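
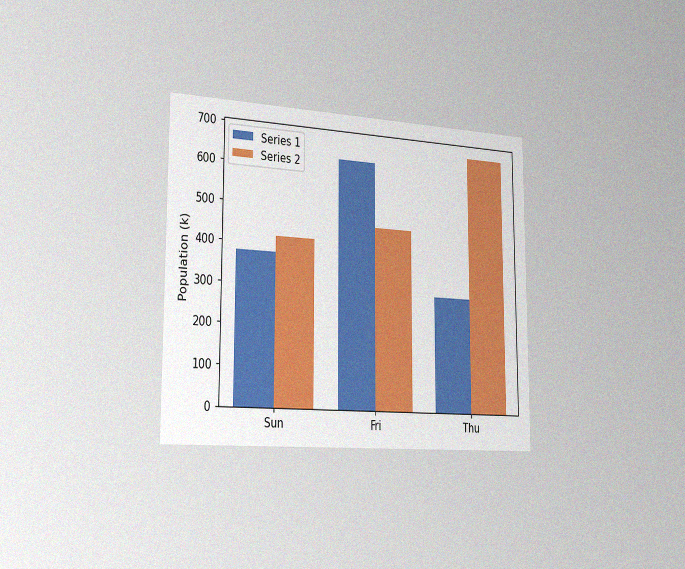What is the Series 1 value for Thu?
The chart is viewed slightly from the left, with some photo noise. The Series 1 bar at Thu reaches 294k on the y-axis.

294k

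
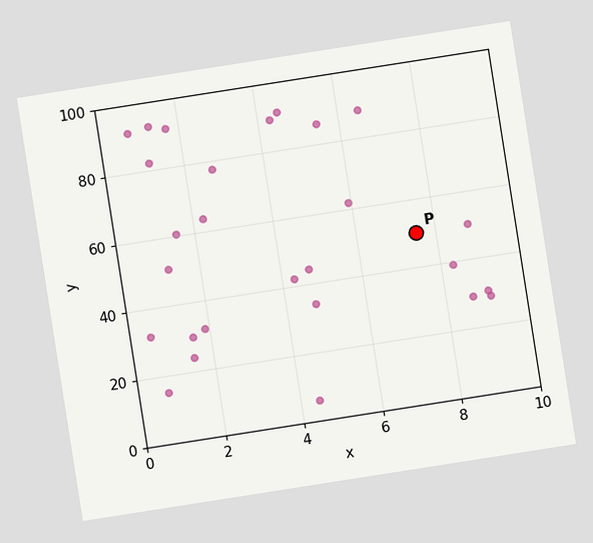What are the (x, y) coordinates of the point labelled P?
The chart is tilted about 9° counter-clockwise. Following the gridlines from P to each axis, P sits at (7.5, 50).

(7.5, 50)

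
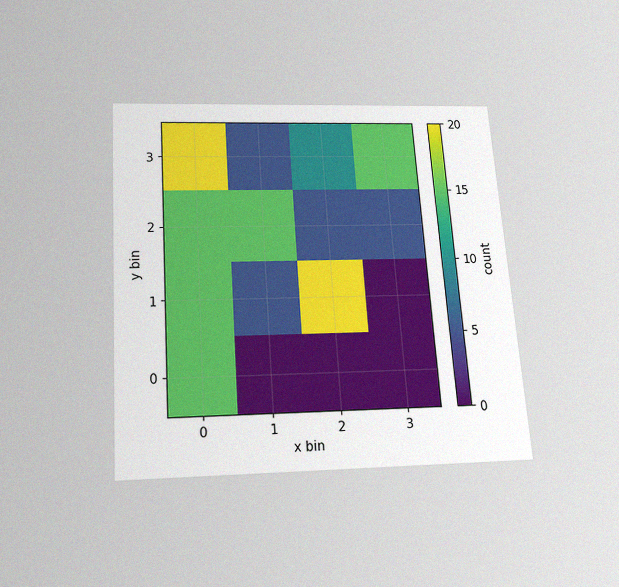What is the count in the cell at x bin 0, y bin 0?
15

The chart is tilted about 4° counter-clockwise and viewed slightly from below, with some photo noise. Matching the cell (0, 0) against the colorbar gives 15.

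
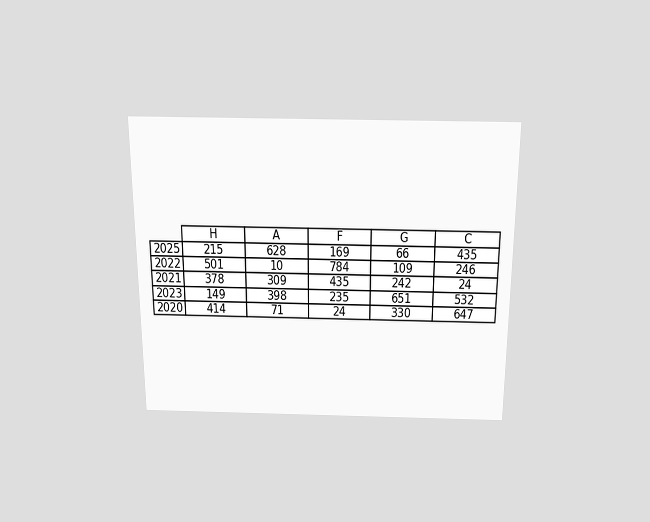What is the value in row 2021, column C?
The chart is viewed slightly from above. The (2021, C) cell reads 24.

24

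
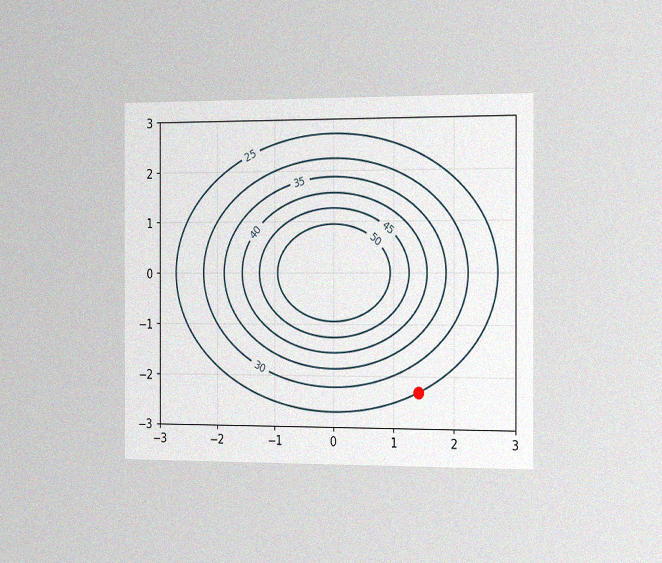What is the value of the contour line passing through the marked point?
The chart is viewed slightly from the right, with some photo noise. The marked point sits on the contour labelled 25.

25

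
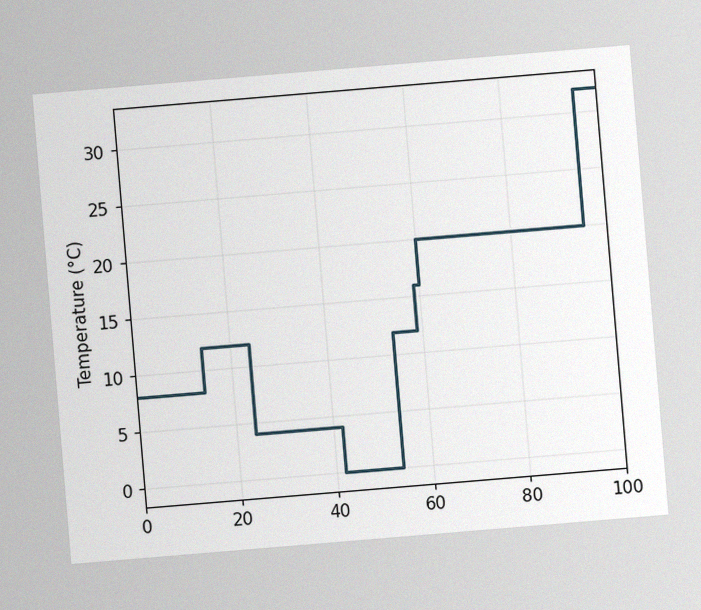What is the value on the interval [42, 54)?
The chart is tilted about 5° counter-clockwise, with some photo noise. On [42, 54) the step sits at 0°C.

0°C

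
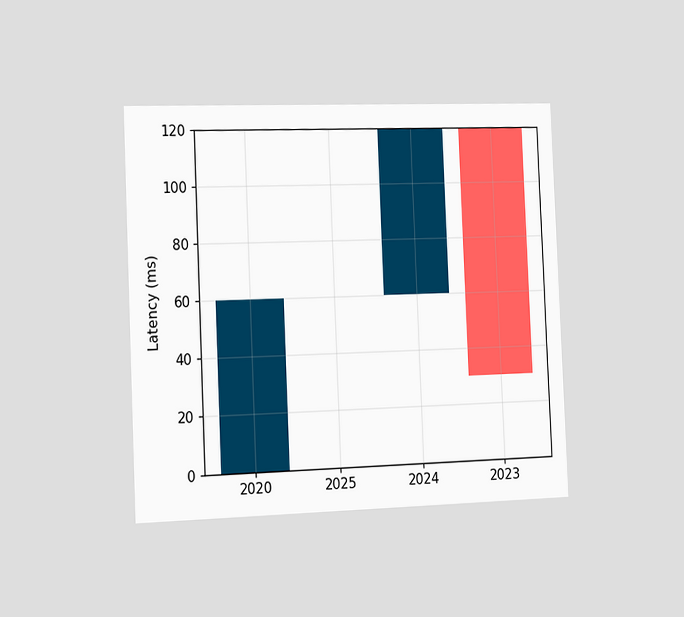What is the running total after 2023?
The chart is tilted about 2° counter-clockwise and viewed slightly from the left. After 2023 the running total reaches 30ms.

30ms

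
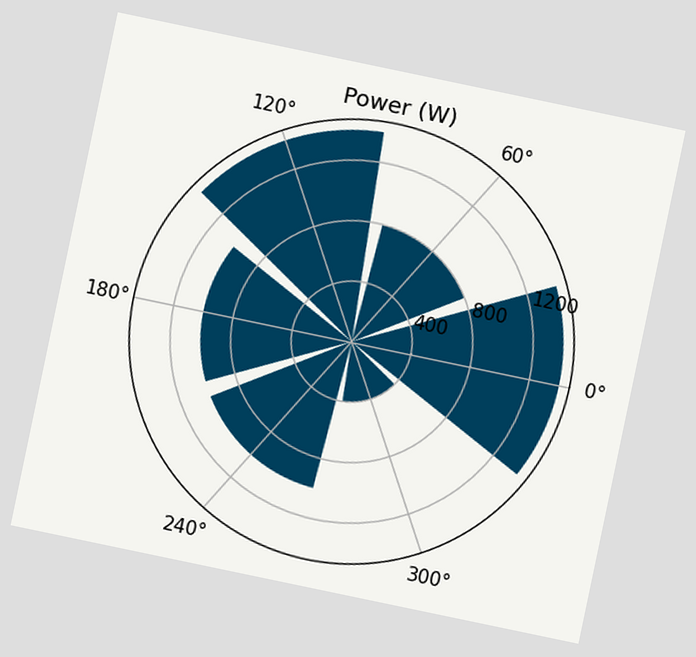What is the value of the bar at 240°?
The chart is tilted about 12° clockwise. The bar at 240° reaches 1000W on the radial axis.

1000W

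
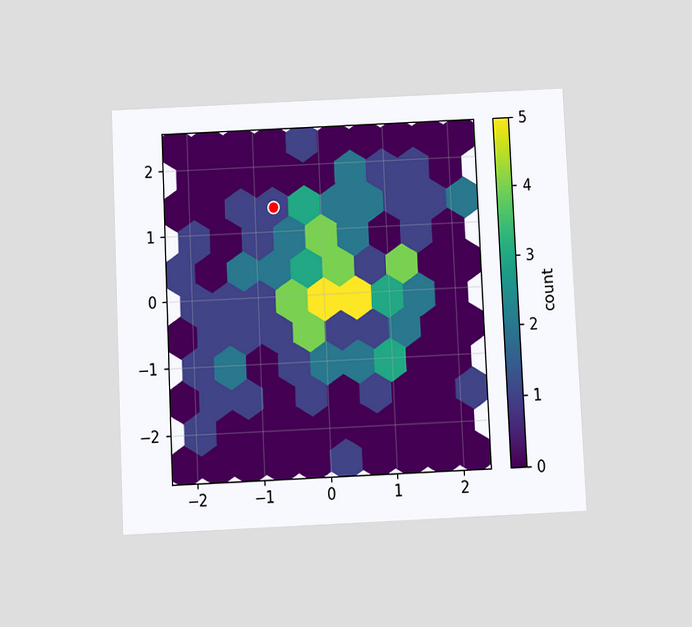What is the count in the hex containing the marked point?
1

The chart is tilted about 3° counter-clockwise and viewed slightly from below. The marked hex reads 1 on the colorbar.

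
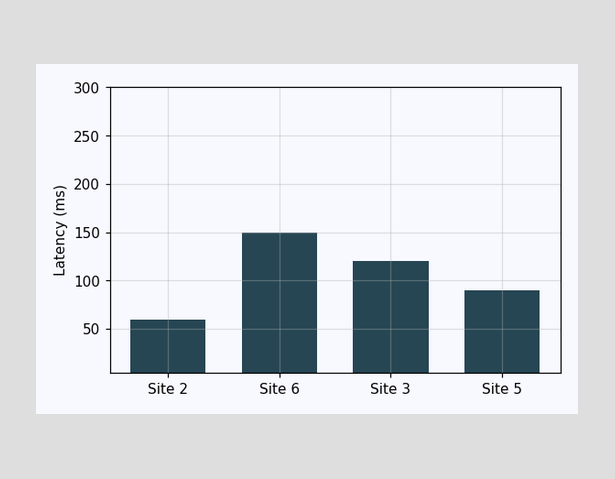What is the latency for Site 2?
Reading along the chart's y-axis, the Site 2 bar reaches 60ms.

60ms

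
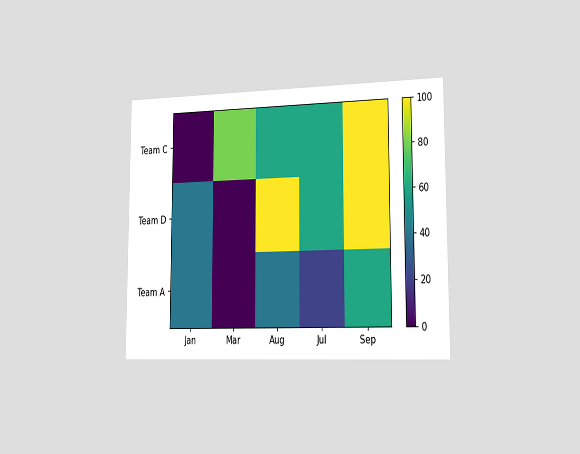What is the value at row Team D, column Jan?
40

The chart is viewed slightly from the right. Matching cell (Team D, Jan) against the colorbar gives 40.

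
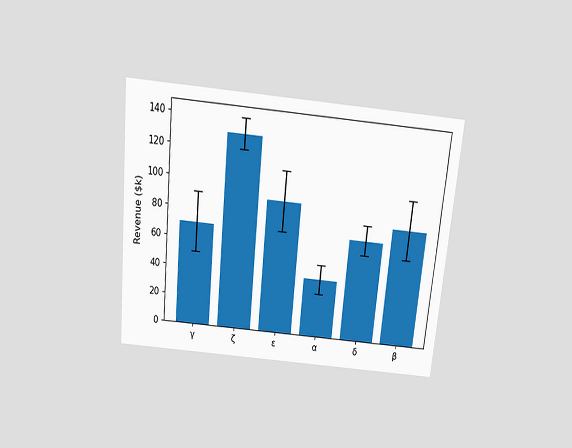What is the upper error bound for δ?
The chart is tilted about 6° clockwise and viewed slightly from above. The δ bar's upper whisker reaches $80k.

$80k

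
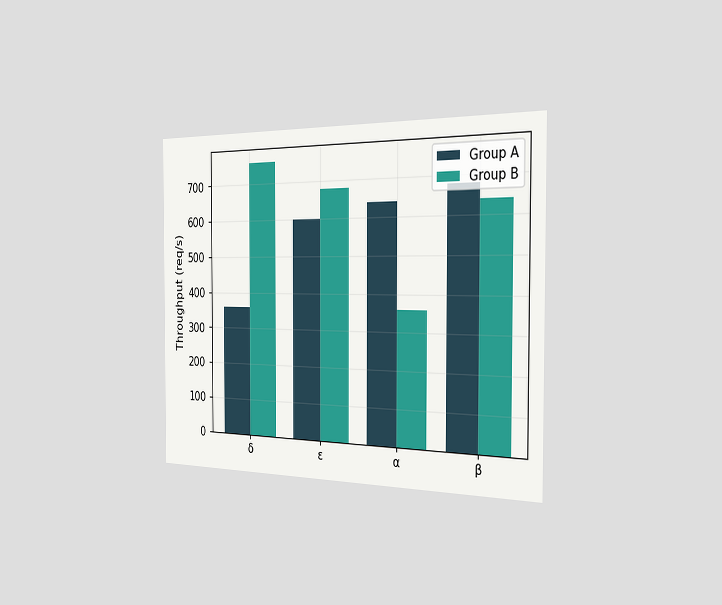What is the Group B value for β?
640req/s

The chart is viewed slightly from the right. The Group B bar at β reaches 640req/s on the y-axis.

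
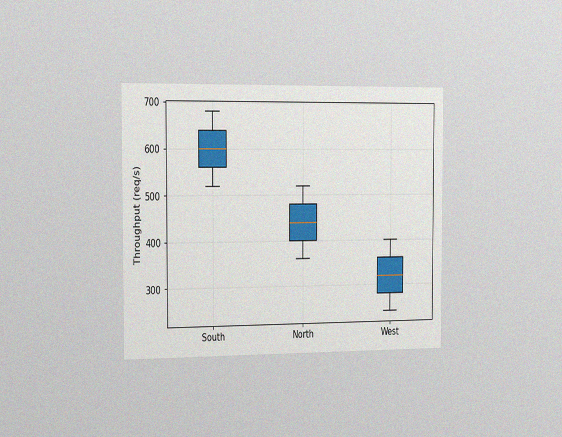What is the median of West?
The chart is viewed slightly from the left, with some photo noise. The median line in the West box sits at 320req/s.

320req/s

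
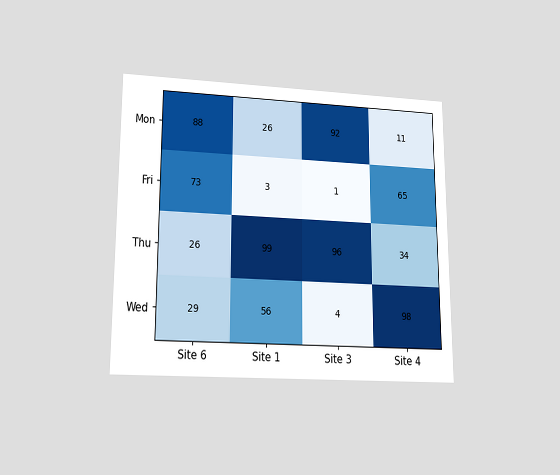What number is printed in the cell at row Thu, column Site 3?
The chart is viewed slightly from below. The (Thu, Site 3) cell reads 96.

96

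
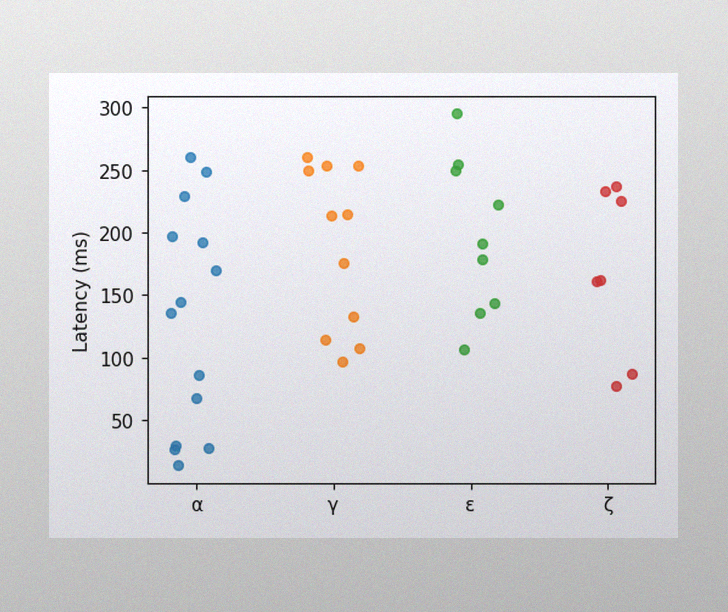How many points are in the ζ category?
The image has some photo noise and uneven lighting. Counting the markers in the ζ column gives 7.

7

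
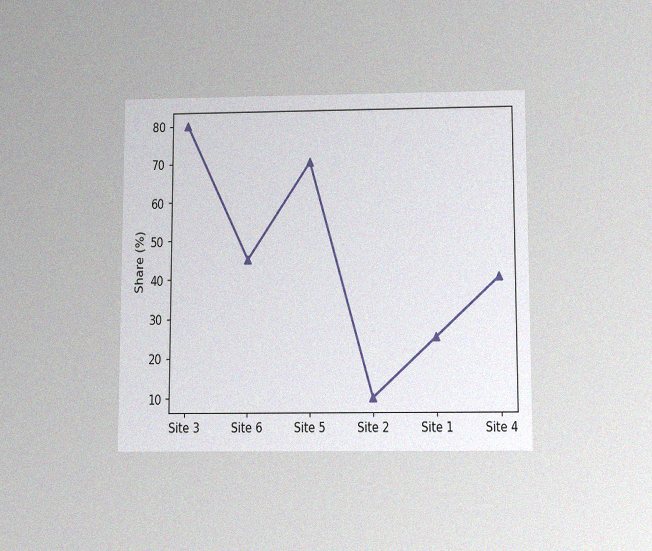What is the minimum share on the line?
The chart is viewed slightly from below, with some photo noise. The lowest point is at Site 2, and reading across to the y-axis gives 10%.

10%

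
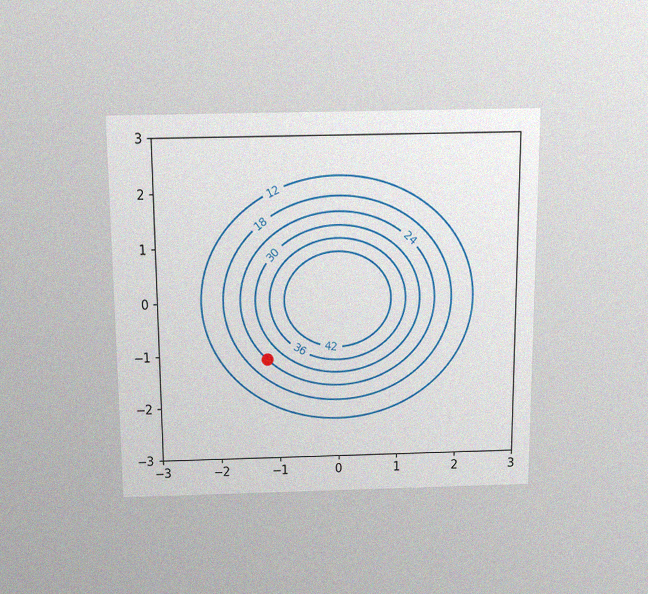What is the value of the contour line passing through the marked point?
24

The chart is viewed slightly from above, with some photo noise. The marked point sits on the contour labelled 24.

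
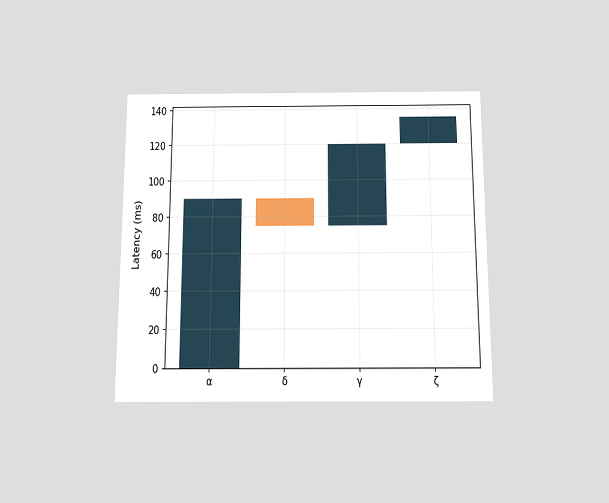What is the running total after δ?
The chart is viewed slightly from below. After δ the running total reaches 75ms.

75ms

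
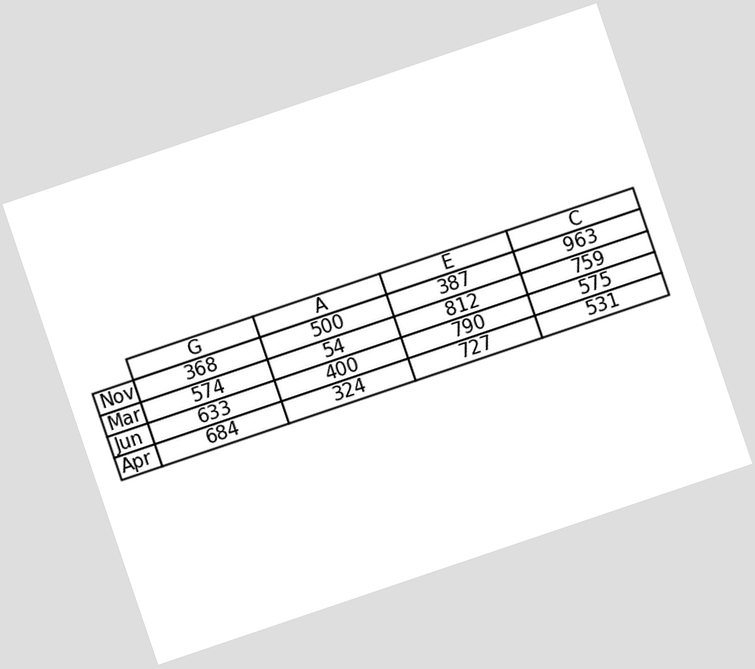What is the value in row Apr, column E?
727

The chart is tilted about 19° counter-clockwise. The (Apr, E) cell reads 727.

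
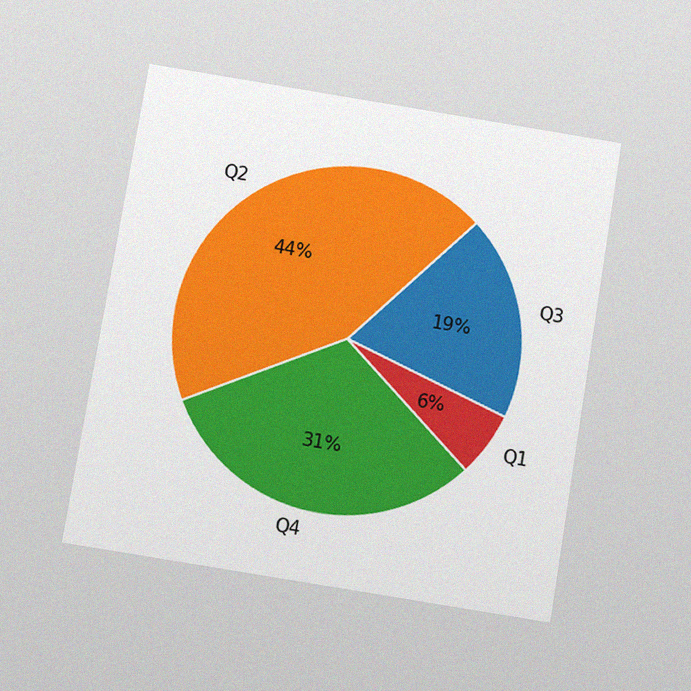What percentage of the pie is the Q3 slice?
19%

The chart is tilted about 9° clockwise and viewed at a slight angle, with some photo noise. The Q3 slice takes up 19% of the pie.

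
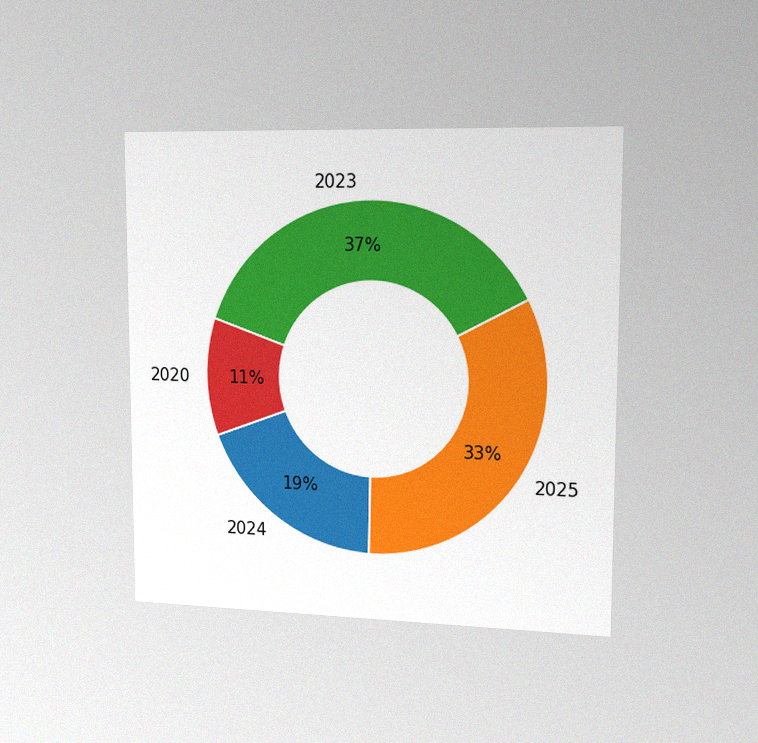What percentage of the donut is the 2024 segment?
The chart is viewed slightly from the right, with some photo noise. The 2024 segment takes up 19% of the ring.

19%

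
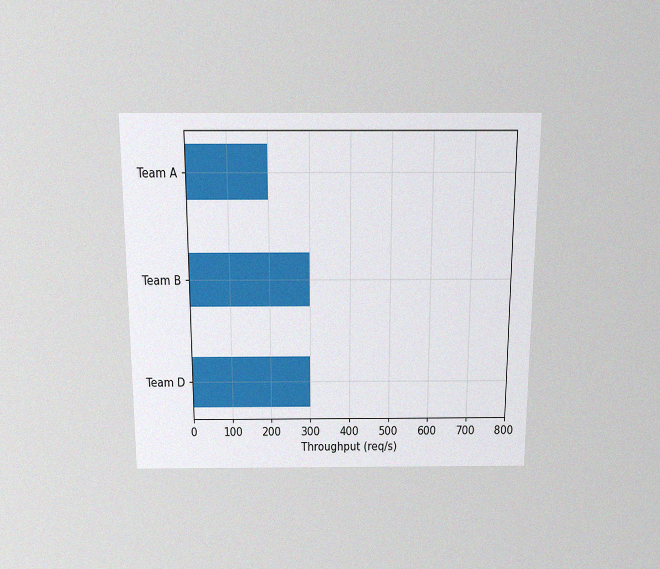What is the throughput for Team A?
The chart is viewed slightly from above, with some photo noise. Reading along the chart's x-axis, the Team A bar reaches 200req/s.

200req/s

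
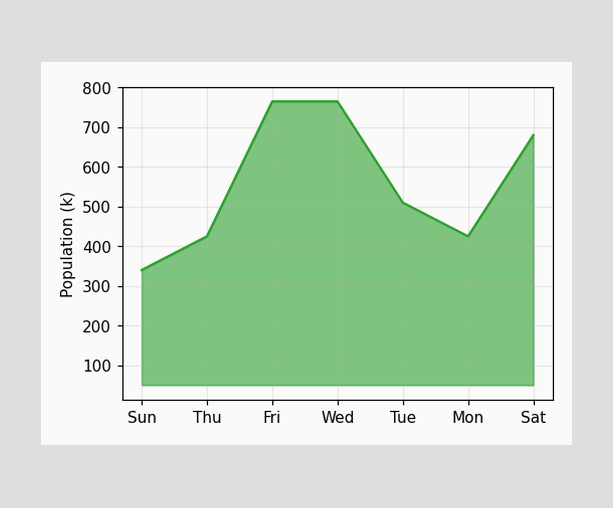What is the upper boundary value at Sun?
At Sun the upper boundary is at 340k.

340k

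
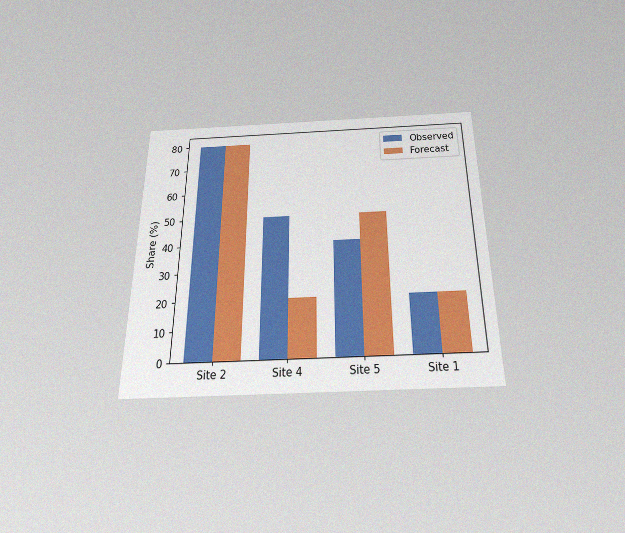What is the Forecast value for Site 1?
The chart is viewed slightly from below, with some photo noise. The Forecast bar at Site 1 reaches 20% on the y-axis.

20%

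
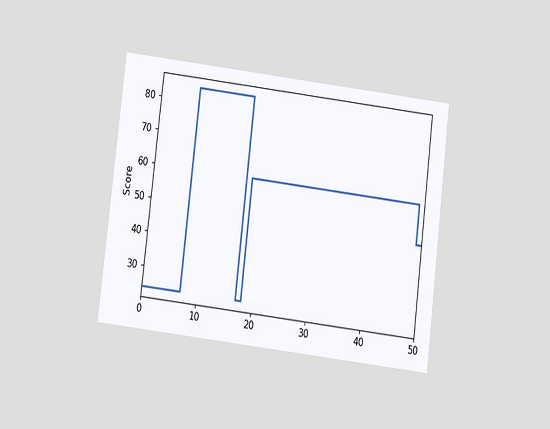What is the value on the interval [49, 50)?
48

The chart is tilted about 7° clockwise and viewed slightly from below. On [49, 50) the step sits at 48.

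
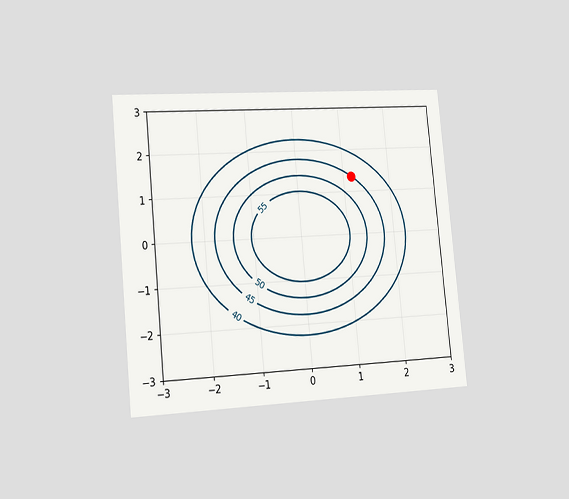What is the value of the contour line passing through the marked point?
45

The chart is tilted about 5° counter-clockwise and viewed slightly from the left. The marked point sits on the contour labelled 45.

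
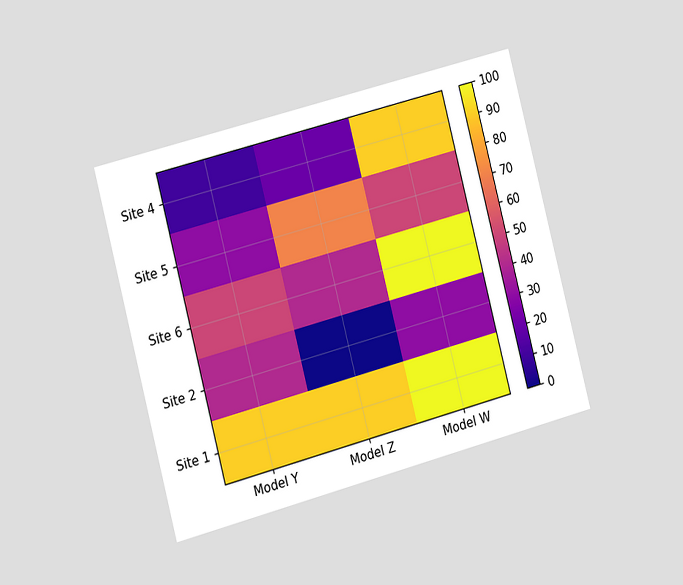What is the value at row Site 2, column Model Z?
0

The chart is tilted about 15° counter-clockwise and viewed slightly from the left. Matching cell (Site 2, Model Z) against the colorbar gives 0.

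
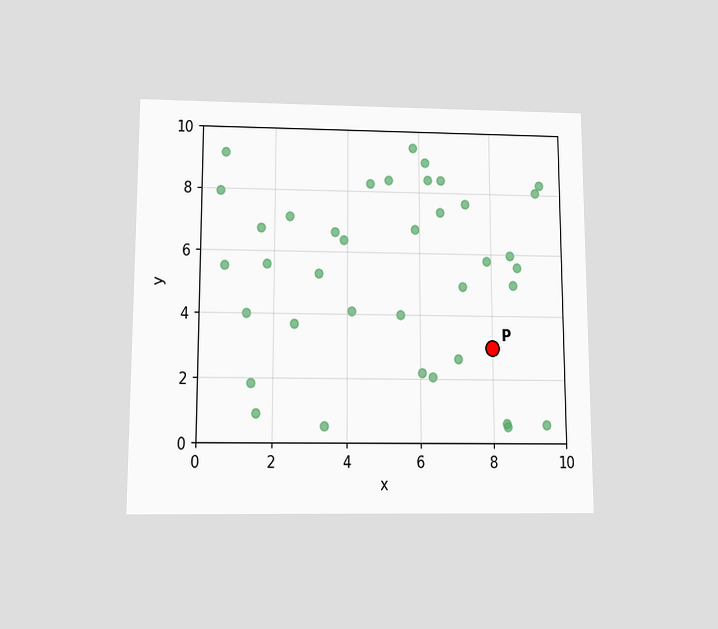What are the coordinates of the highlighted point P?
(8, 3)

The chart is viewed slightly from below. Following the gridlines from P to each axis, P sits at (8, 3).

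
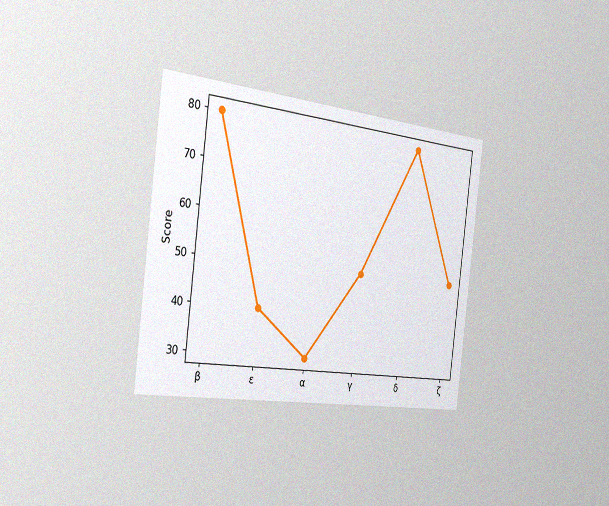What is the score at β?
80

The chart is tilted about 7° clockwise and viewed slightly from the left, with some photo noise. At β, the line is at 80.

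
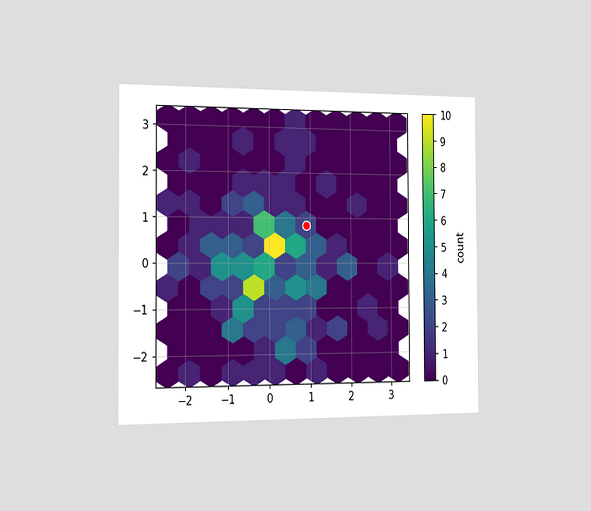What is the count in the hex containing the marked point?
The chart is viewed slightly from the left. The marked hex reads 2 on the colorbar.

2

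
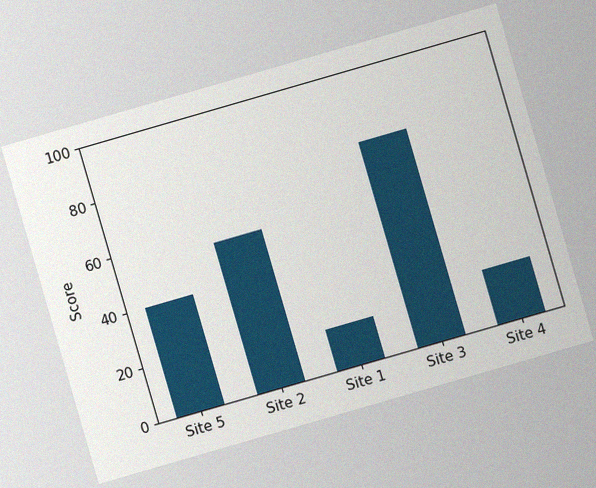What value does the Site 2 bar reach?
55

The chart is tilted about 16° counter-clockwise, with some photo noise. Reading along the chart's y-axis, the Site 2 bar reaches 55.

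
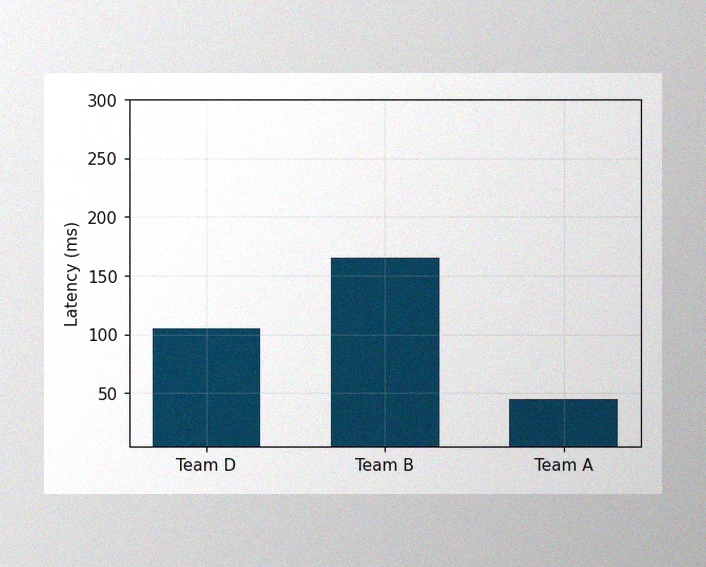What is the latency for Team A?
The image has some photo noise and uneven lighting. Reading along the chart's y-axis, the Team A bar reaches 45ms.

45ms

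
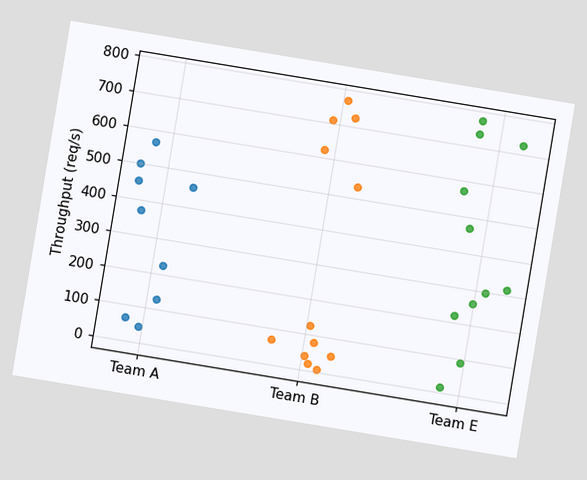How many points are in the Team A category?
9

The chart is tilted about 9° clockwise. Counting the markers in the Team A column gives 9.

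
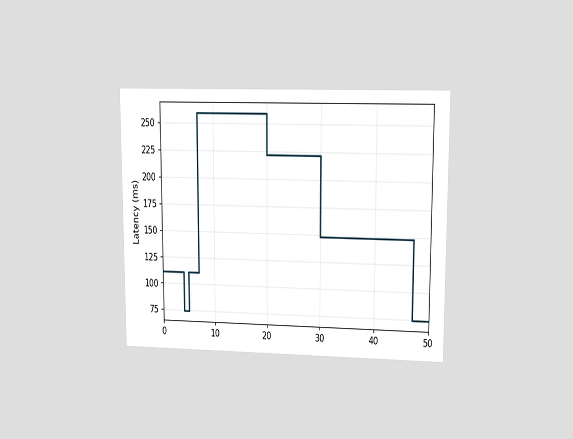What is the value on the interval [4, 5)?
74ms

The chart is viewed at a slight angle. On [4, 5) the step sits at 74ms.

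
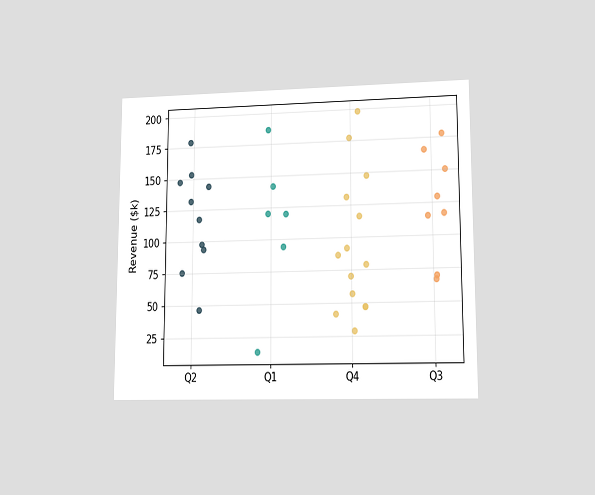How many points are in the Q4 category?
14

The chart is viewed at a slight angle. Counting the markers in the Q4 column gives 14.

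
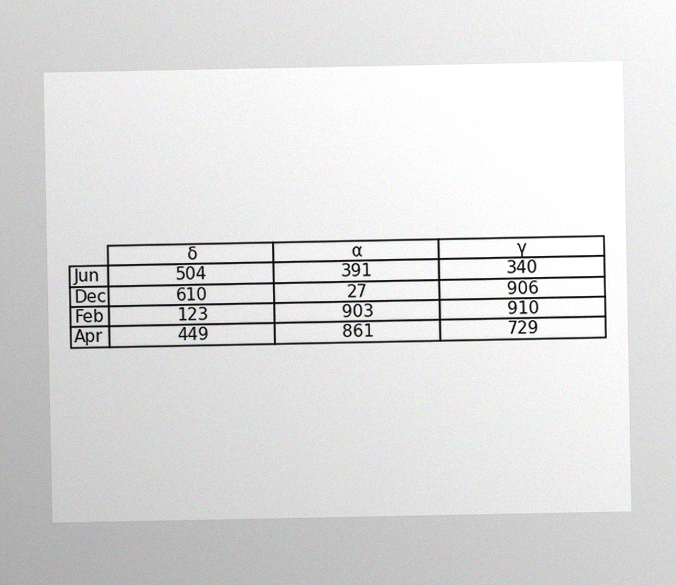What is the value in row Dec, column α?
The image has some photo noise and uneven lighting. The (Dec, α) cell reads 27.

27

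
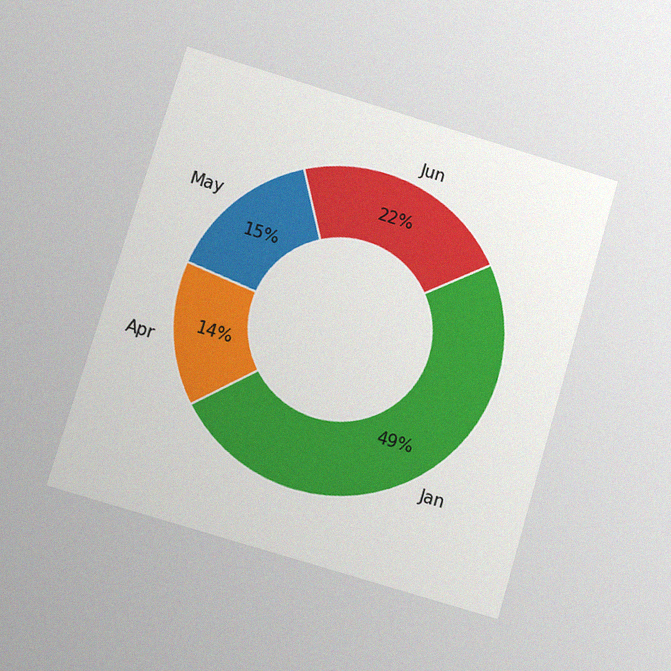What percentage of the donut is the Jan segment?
49%

The chart is tilted about 16° clockwise and viewed at a slight angle, with some photo noise. The Jan segment takes up 49% of the ring.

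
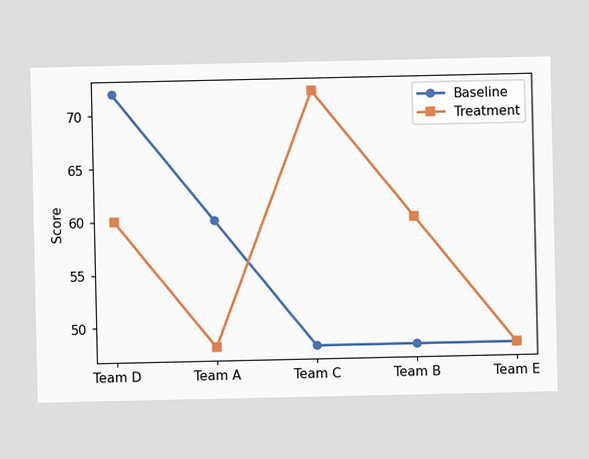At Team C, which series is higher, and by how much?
At Team C, Treatment sits above the other line by 24.

Treatment, by 24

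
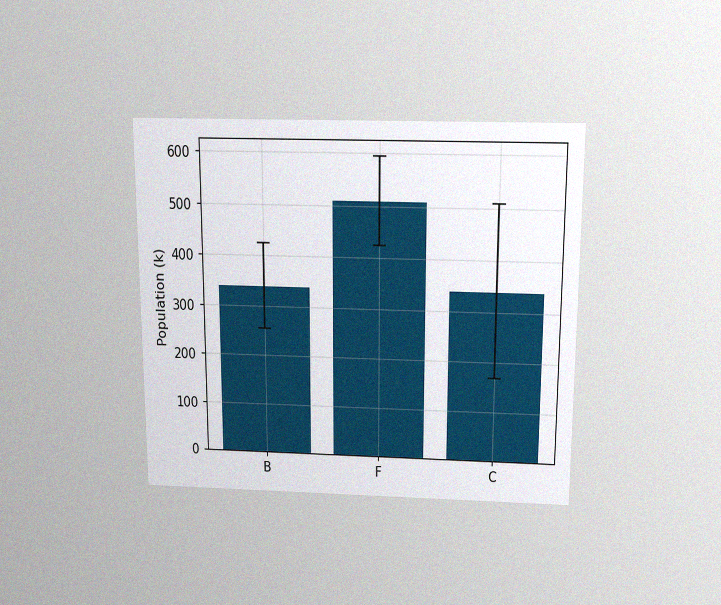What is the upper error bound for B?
425k

The chart is viewed slightly from above, with some photo noise. The B bar's upper whisker reaches 425k.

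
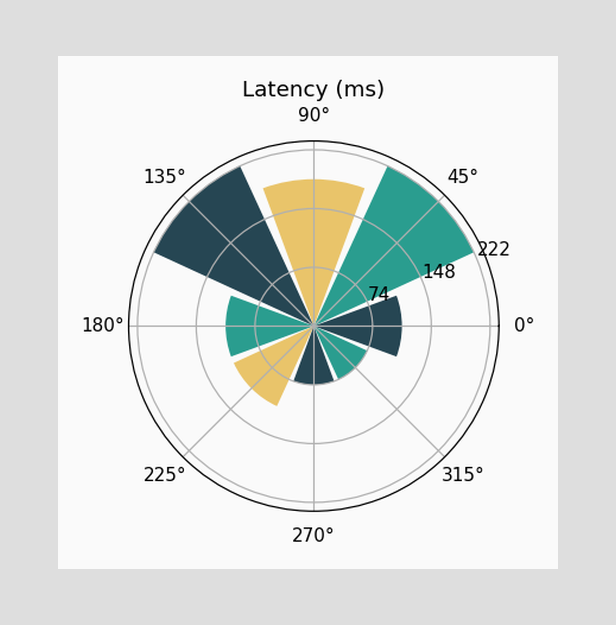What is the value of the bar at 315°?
The bar at 315° reaches 74ms on the radial axis.

74ms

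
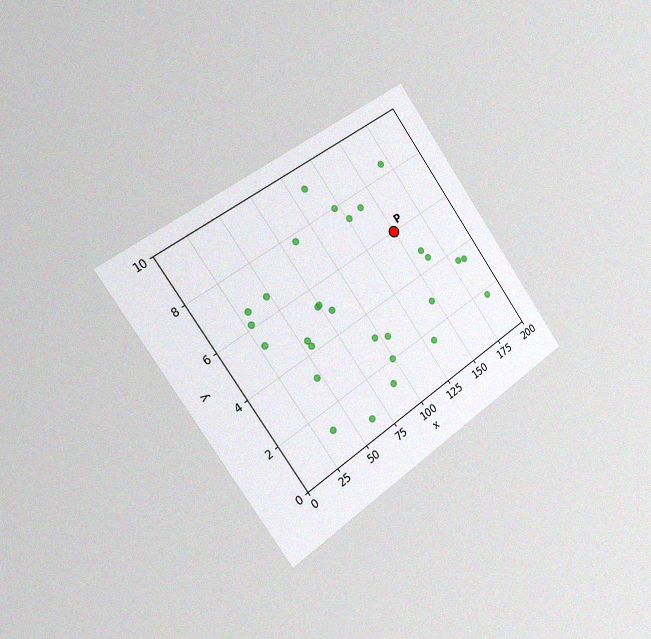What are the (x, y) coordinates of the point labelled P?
(150, 6)

The chart is tilted about 35° counter-clockwise and viewed slightly from the left, with some photo noise. Following the gridlines from P to each axis, P sits at (150, 6).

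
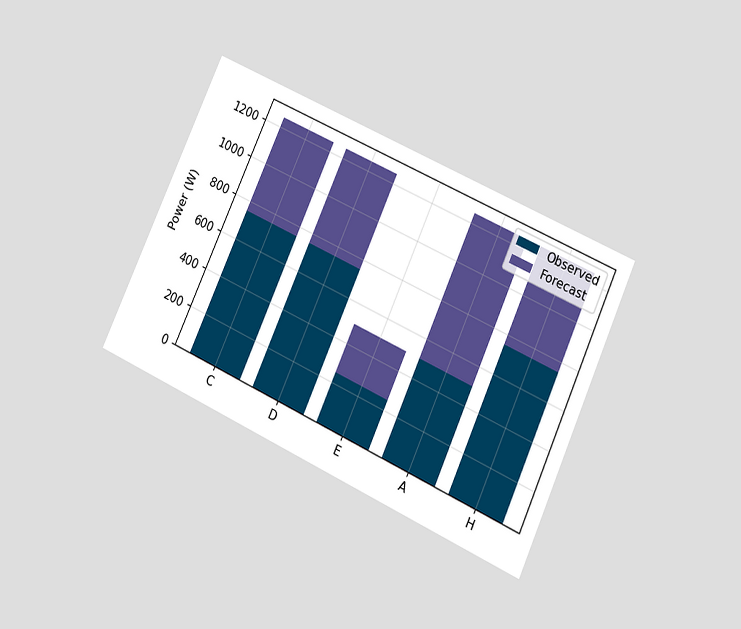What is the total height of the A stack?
The chart is tilted about 25° clockwise and viewed at a slight angle. The A stack's top reaches 1250W on the y-axis.

1250W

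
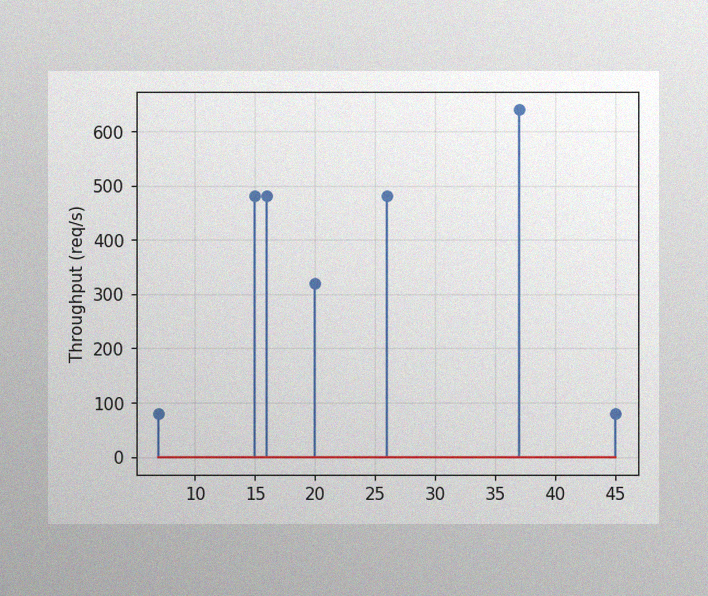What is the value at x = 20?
The image has some photo noise and uneven lighting. The stem at x=20 reaches 320req/s.

320req/s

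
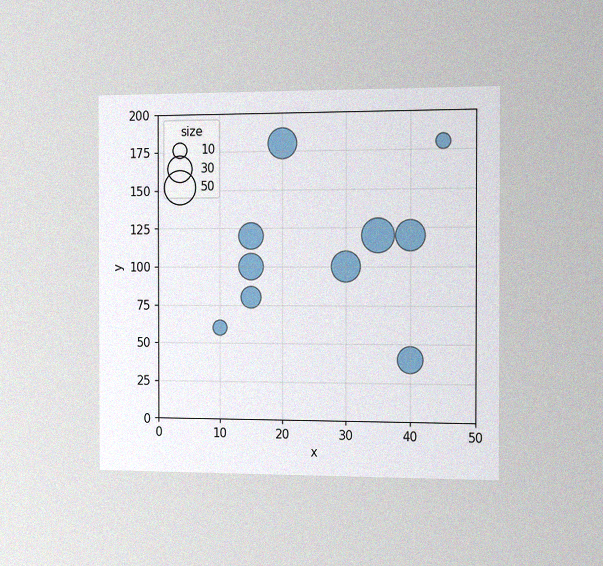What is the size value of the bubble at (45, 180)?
The chart is viewed slightly from the right, with some photo noise. Matching the bubble at (45, 180) against the size legend gives 10.

10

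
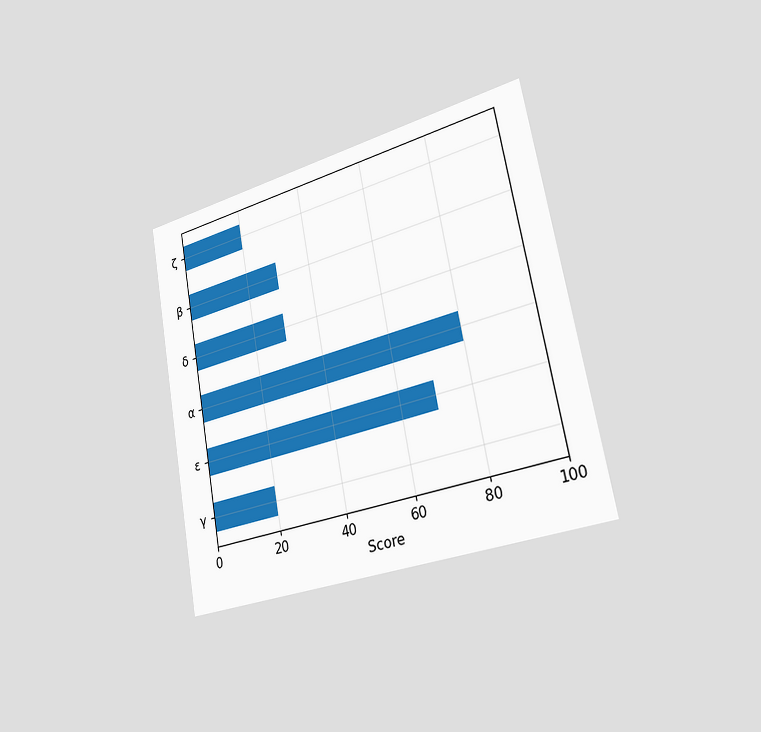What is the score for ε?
The chart is tilted about 10° counter-clockwise and viewed slightly from the right. Reading along the chart's x-axis, the ε bar reaches 70.

70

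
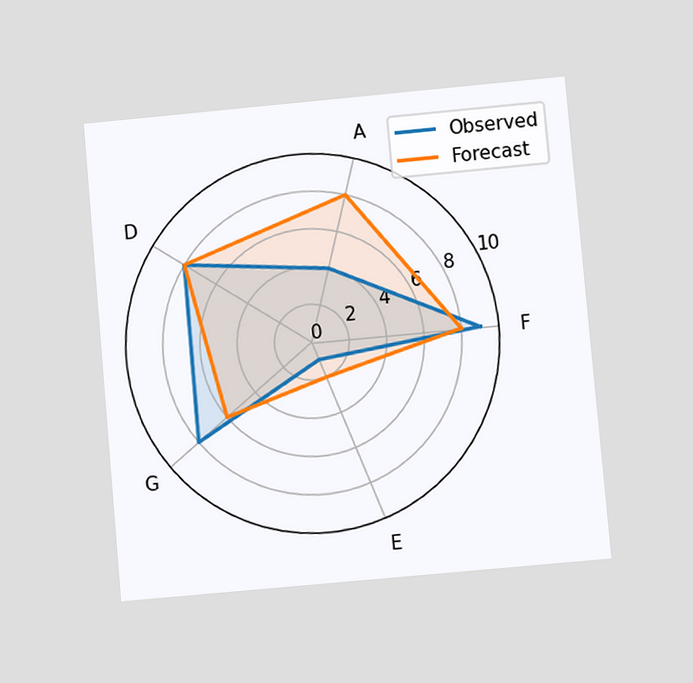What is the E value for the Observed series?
1

The chart is tilted about 5° counter-clockwise and viewed at a slight angle. On the E axis, Observed reaches 1.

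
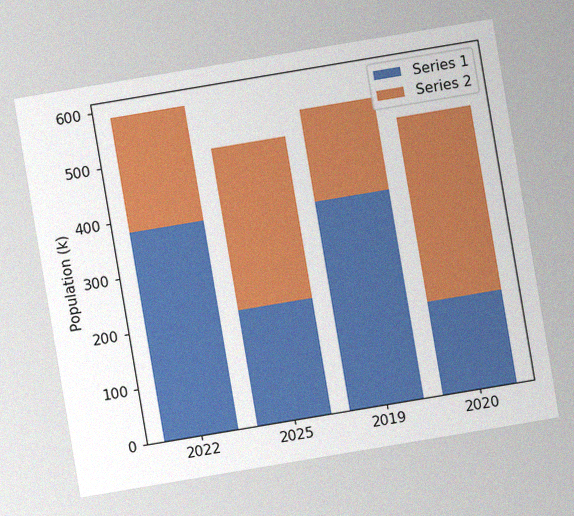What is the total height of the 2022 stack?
The chart is tilted about 10° counter-clockwise, with some photo noise. The 2022 stack's top reaches 588k on the y-axis.

588k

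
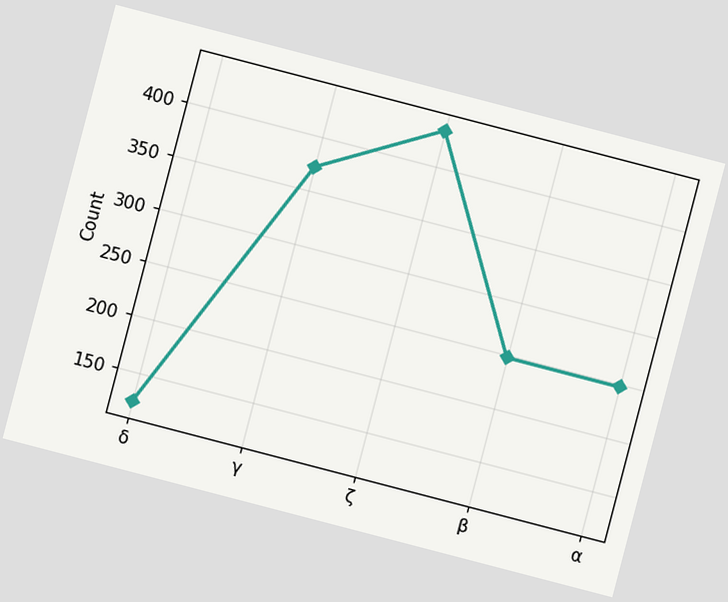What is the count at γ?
372

The chart is tilted about 15° clockwise. At γ, the line is at 372.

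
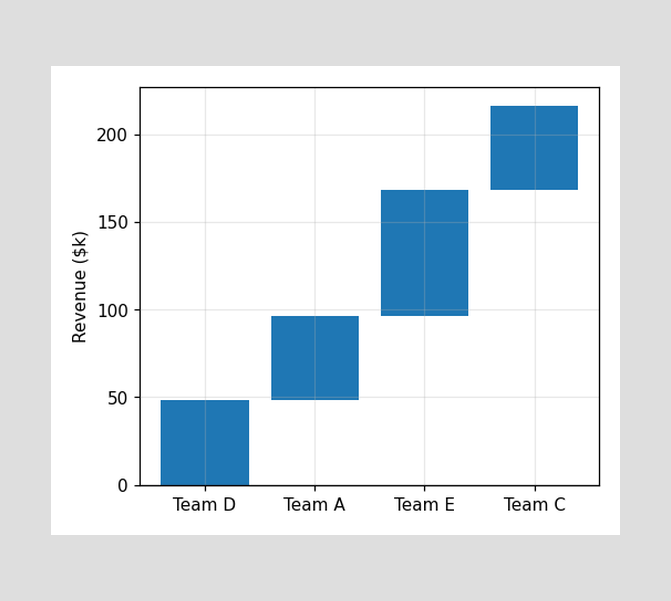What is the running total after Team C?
$216k

After Team C the running total reaches $216k.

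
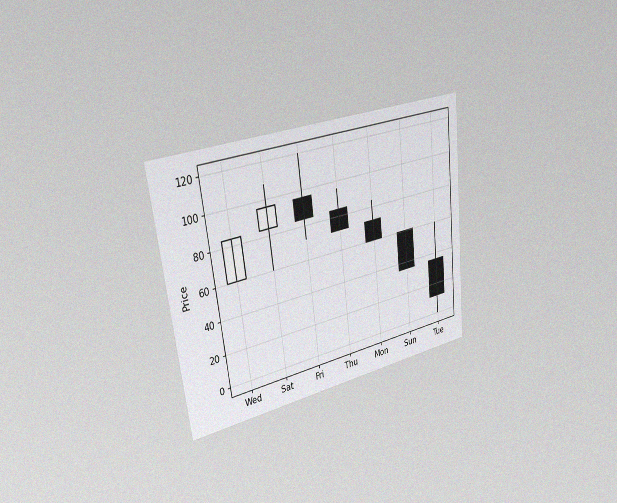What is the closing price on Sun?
The chart is tilted about 7° counter-clockwise and viewed slightly from the left, with some photo noise. The Sun candle closes at 36.

36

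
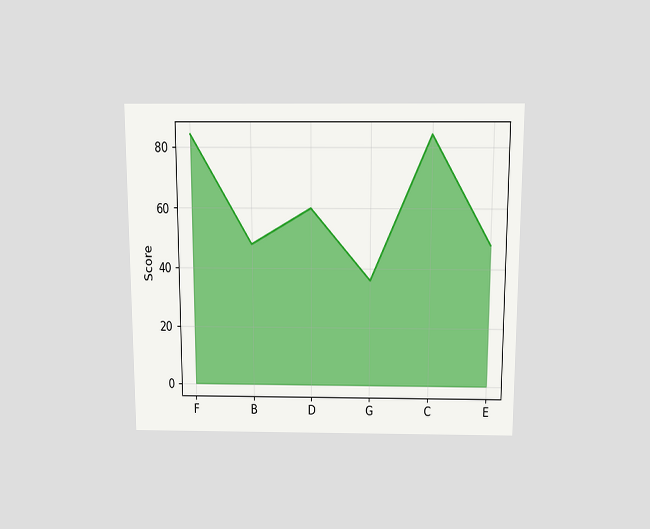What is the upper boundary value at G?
36

The chart is viewed slightly from above. At G the upper boundary is at 36.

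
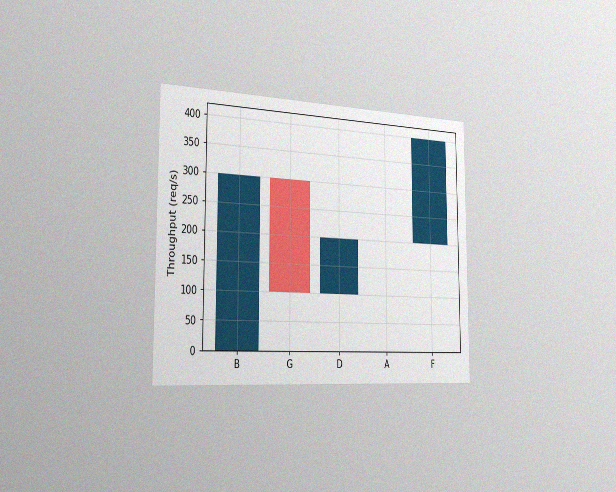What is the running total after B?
300req/s

The chart is viewed slightly from the left, with some photo noise. After B the running total reaches 300req/s.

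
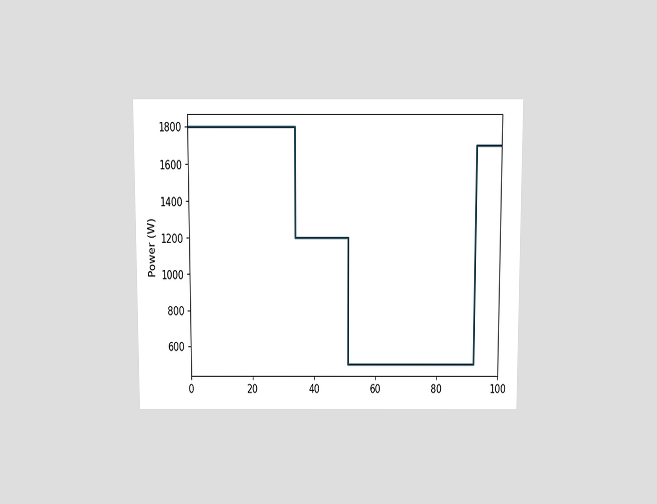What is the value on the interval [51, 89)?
500W

The chart is viewed slightly from above. On [51, 89) the step sits at 500W.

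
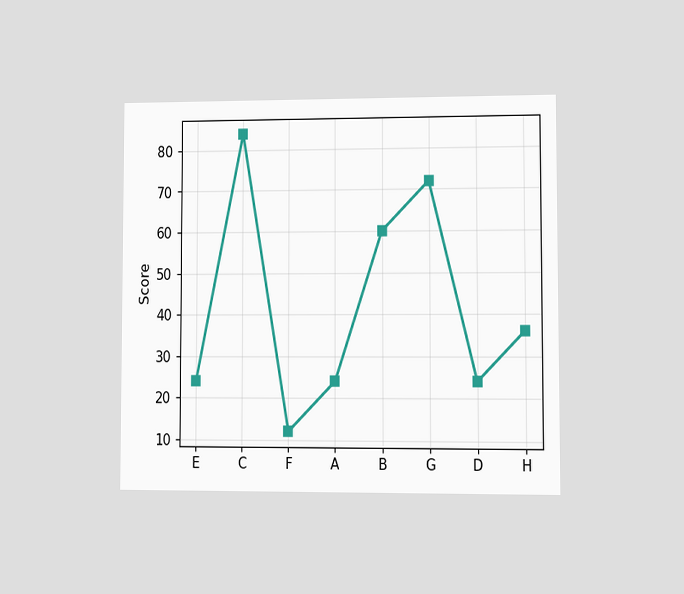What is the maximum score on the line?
84

The chart is viewed at a slight angle. The highest point is at C, and reading across to the y-axis gives 84.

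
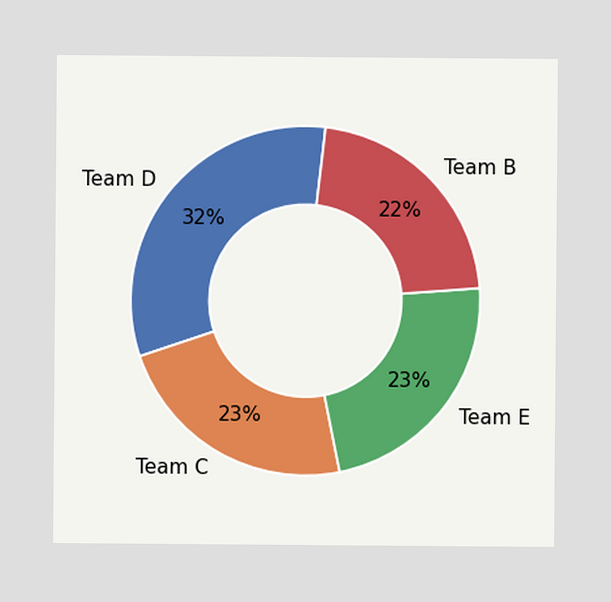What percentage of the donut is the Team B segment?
The Team B segment takes up 22% of the ring.

22%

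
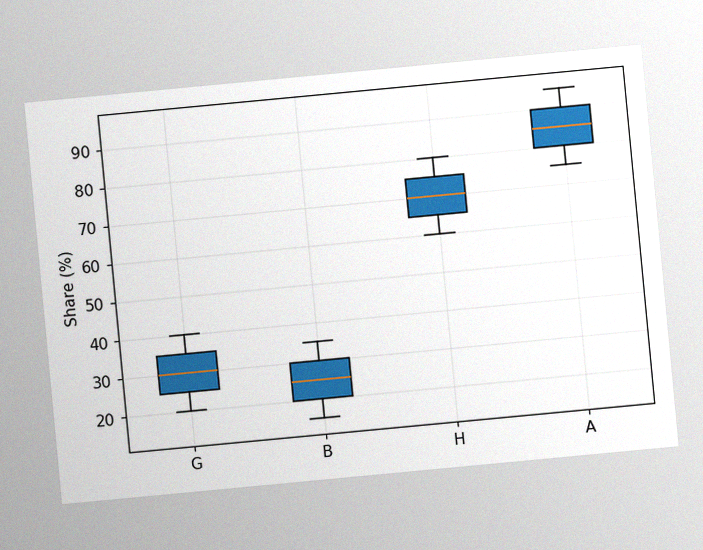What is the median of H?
The chart is tilted about 5° counter-clockwise, with some photo noise. The median line in the H box sits at 70%.

70%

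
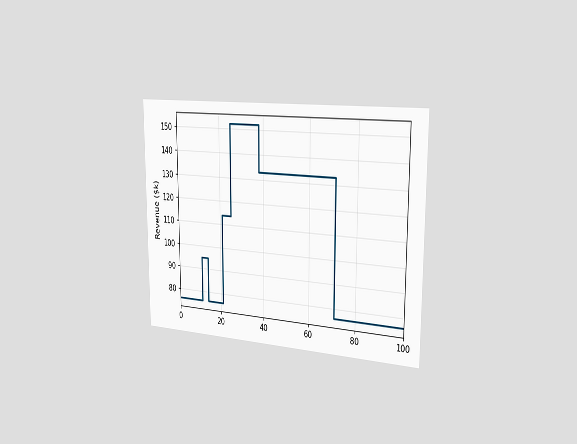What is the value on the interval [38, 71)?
$133k

The chart is viewed slightly from the right. On [38, 71) the step sits at $133k.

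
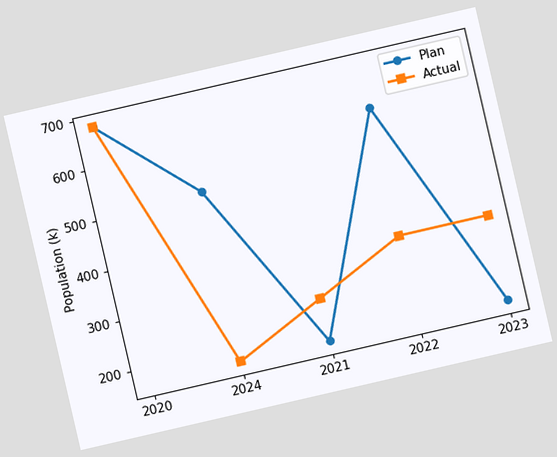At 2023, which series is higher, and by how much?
The chart is tilted about 13° counter-clockwise. At 2023, Actual sits above the other line by 170k.

Actual, by 170k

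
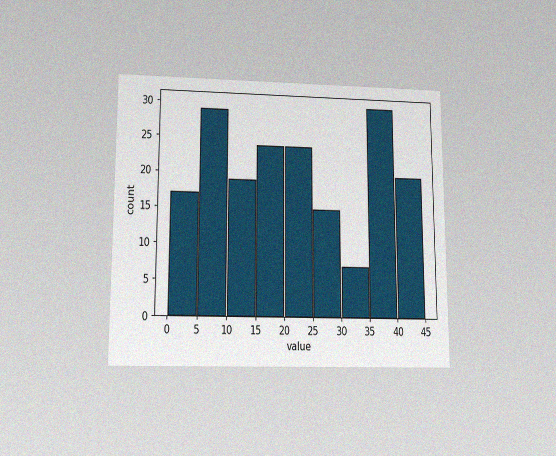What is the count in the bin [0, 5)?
17

The chart is viewed slightly from below, with some photo noise. The [0, 5) bin has height 17.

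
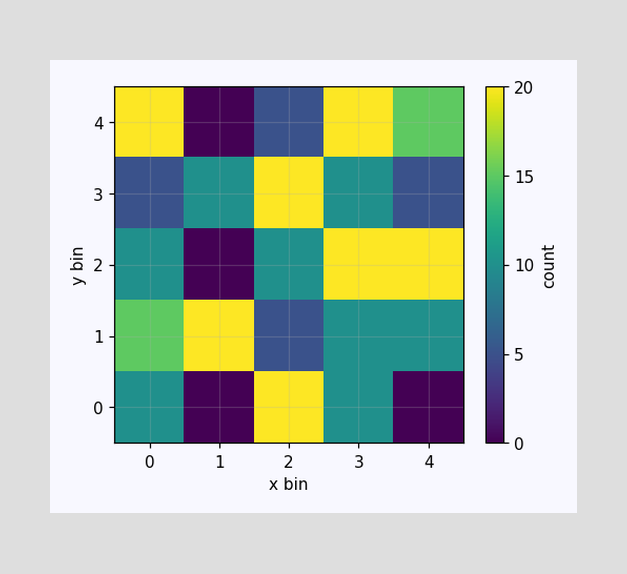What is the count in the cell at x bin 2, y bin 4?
5

Matching the cell (2, 4) against the colorbar gives 5.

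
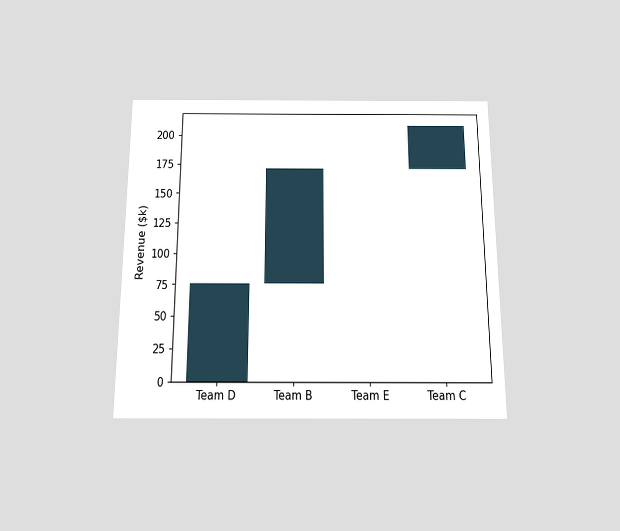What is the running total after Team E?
The chart is viewed slightly from below. After Team E the running total reaches $171k.

$171k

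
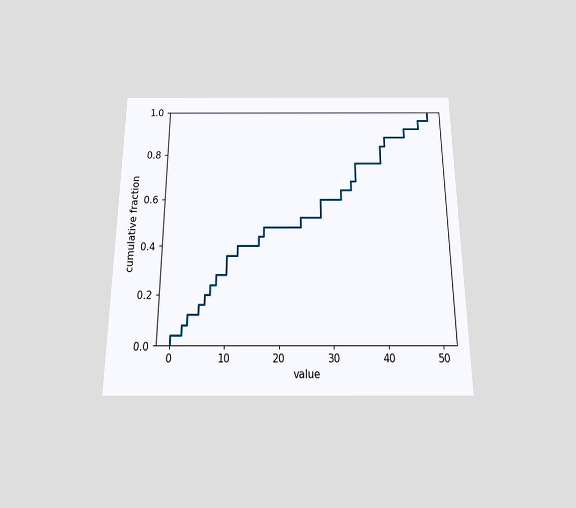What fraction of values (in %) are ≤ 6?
20%

The chart is viewed slightly from below. At x=6 the ECDF step is at 20%.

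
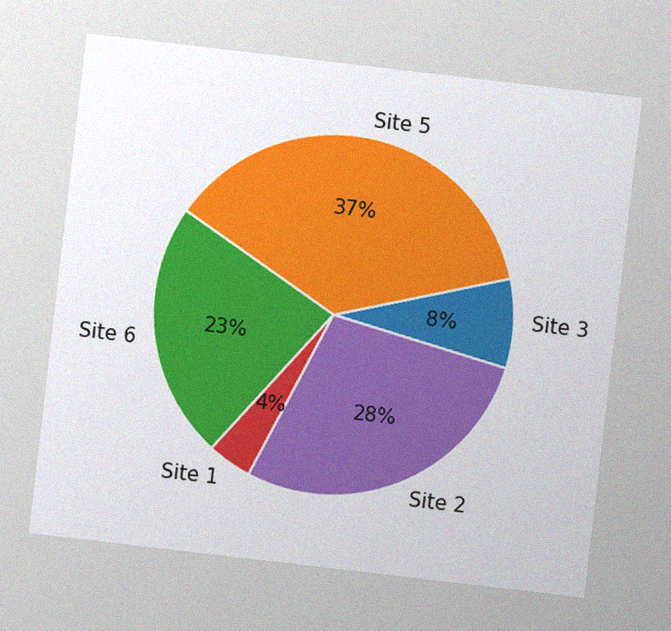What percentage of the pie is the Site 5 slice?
The chart is tilted about 7° clockwise, with some photo noise. The Site 5 slice takes up 37% of the pie.

37%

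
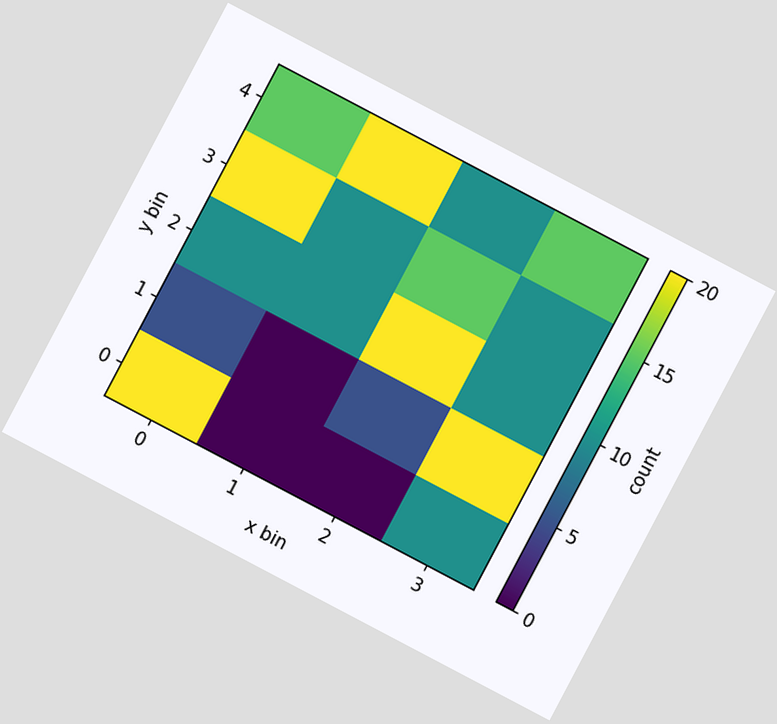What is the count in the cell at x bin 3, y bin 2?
The chart is tilted about 28° clockwise. Matching the cell (3, 2) against the colorbar gives 10.

10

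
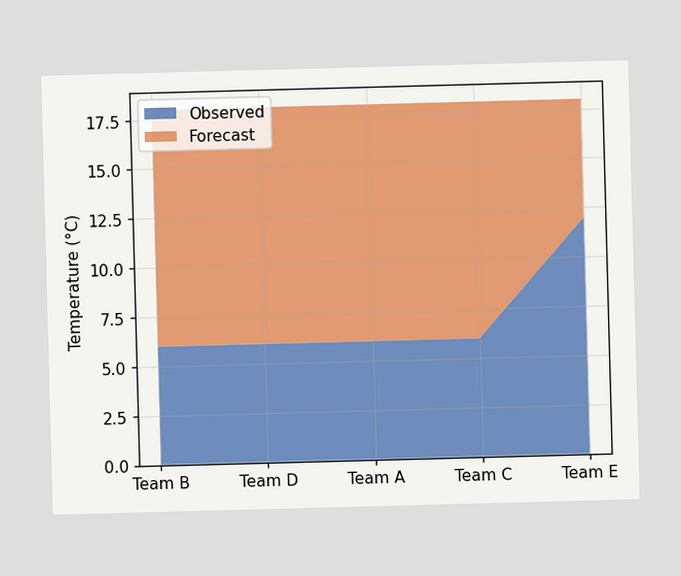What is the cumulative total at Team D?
18°C

The stacked total at Team D reaches 18°C.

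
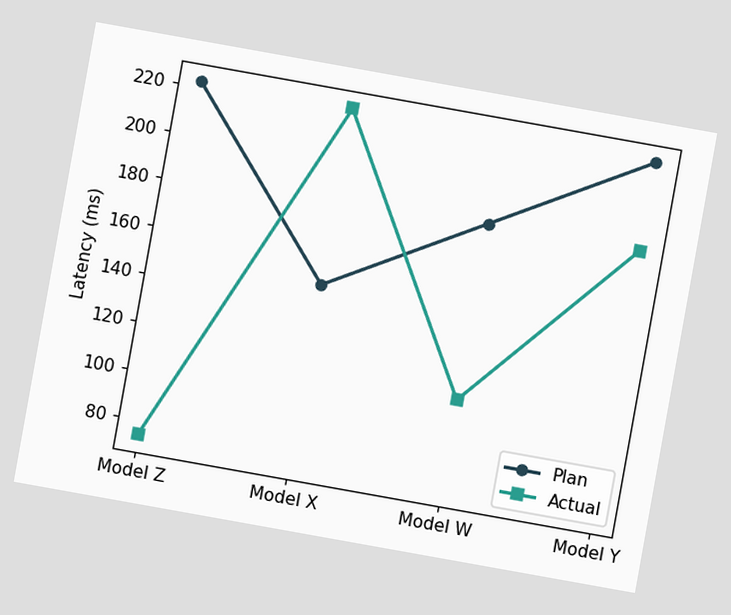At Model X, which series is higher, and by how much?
Actual, by 74ms

The chart is tilted about 10° clockwise. At Model X, Actual sits above the other line by 74ms.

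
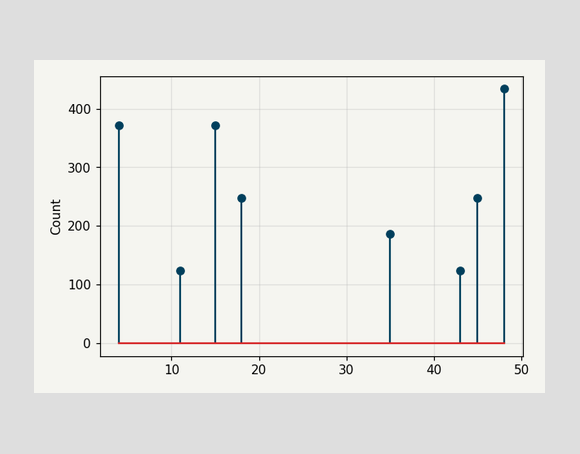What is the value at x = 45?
The stem at x=45 reaches 248.

248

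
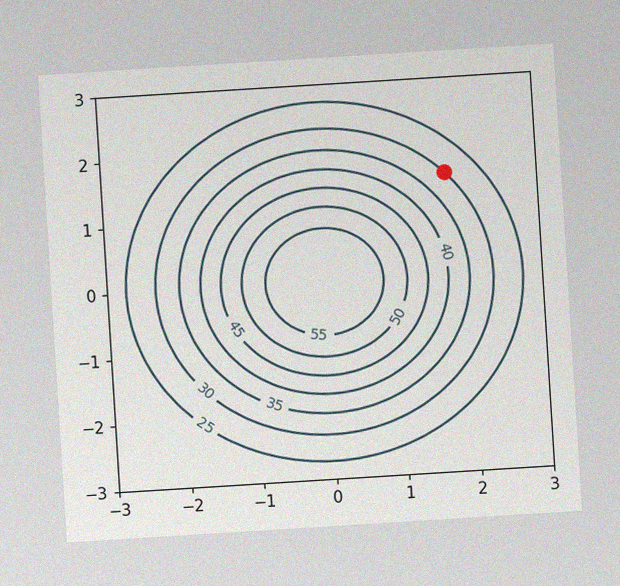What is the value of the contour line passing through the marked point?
The chart is tilted about 4° counter-clockwise, with some photo noise. The marked point sits on the contour labelled 30.

30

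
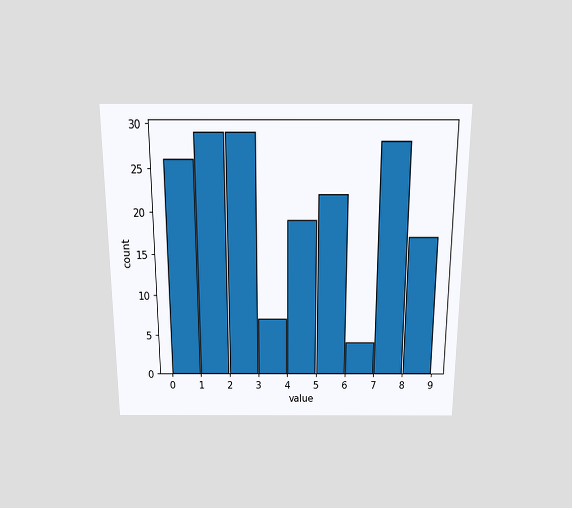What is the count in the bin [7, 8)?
28

The chart is viewed slightly from above. The [7, 8) bin has height 28.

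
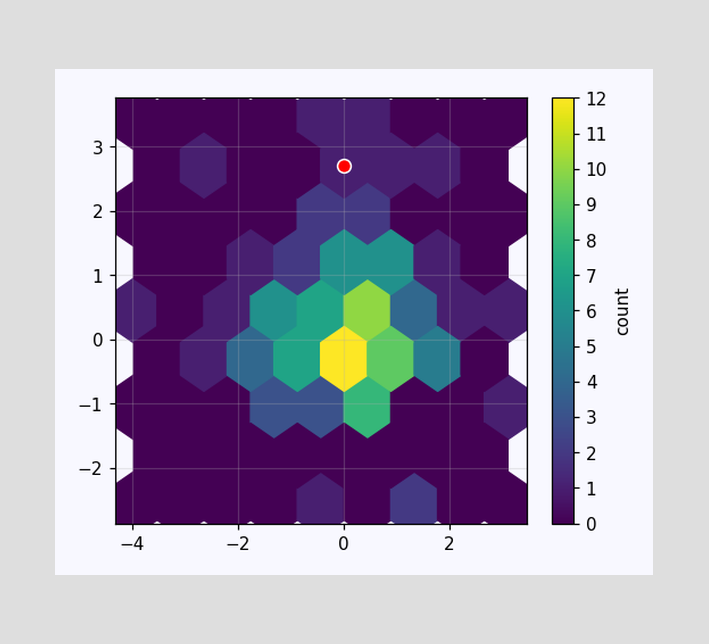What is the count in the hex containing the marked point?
1

The marked hex reads 1 on the colorbar.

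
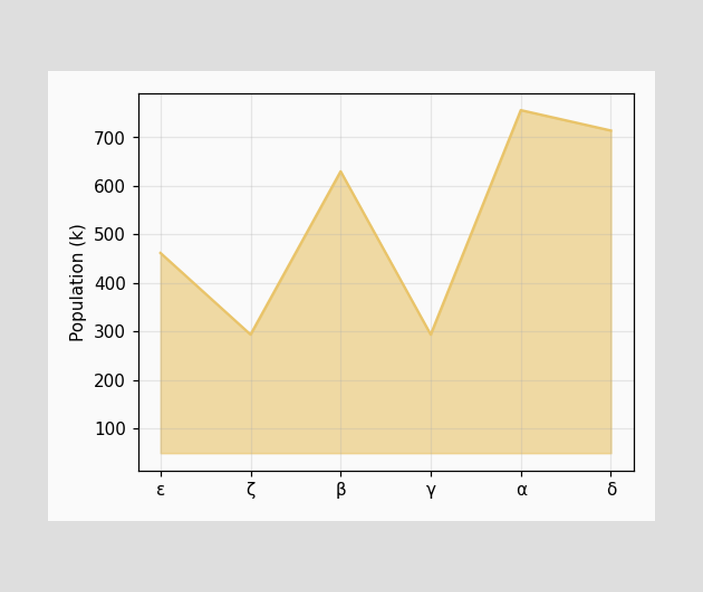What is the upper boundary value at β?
630k

At β the upper boundary is at 630k.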